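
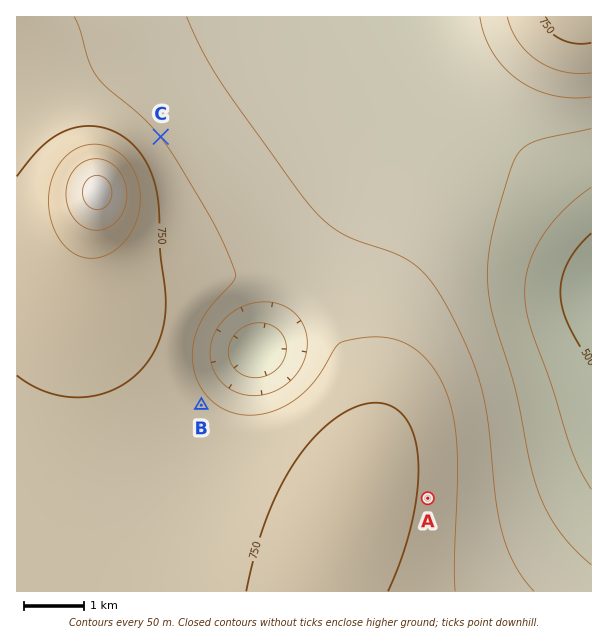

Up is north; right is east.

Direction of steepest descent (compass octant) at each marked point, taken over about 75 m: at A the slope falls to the E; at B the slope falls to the NE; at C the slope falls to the NE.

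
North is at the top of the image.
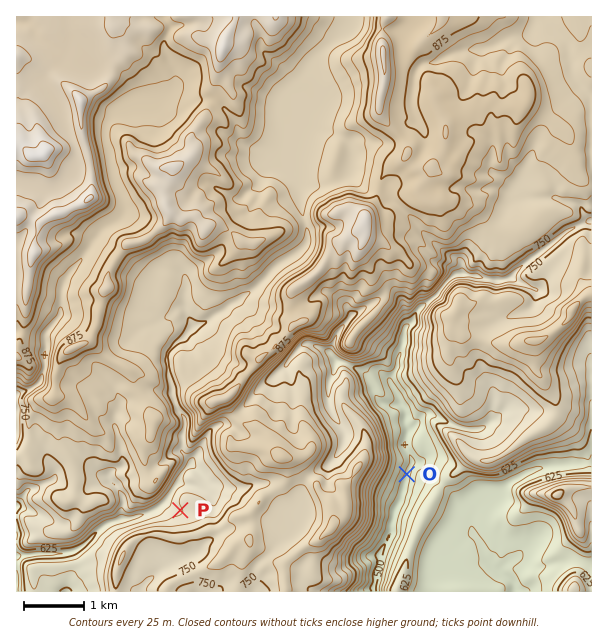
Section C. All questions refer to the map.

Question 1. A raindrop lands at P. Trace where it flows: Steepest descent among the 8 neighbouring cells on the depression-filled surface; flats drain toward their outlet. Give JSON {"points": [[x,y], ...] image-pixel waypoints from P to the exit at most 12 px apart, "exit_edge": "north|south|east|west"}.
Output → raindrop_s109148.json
{"points": [[180, 510], [168, 503], [156, 509], [144, 515], [132, 518], [120, 519], [108, 524], [96, 533], [84, 545], [72, 551], [60, 554], [48, 554], [36, 554], [24, 555], [17, 555]], "exit_edge": "west"}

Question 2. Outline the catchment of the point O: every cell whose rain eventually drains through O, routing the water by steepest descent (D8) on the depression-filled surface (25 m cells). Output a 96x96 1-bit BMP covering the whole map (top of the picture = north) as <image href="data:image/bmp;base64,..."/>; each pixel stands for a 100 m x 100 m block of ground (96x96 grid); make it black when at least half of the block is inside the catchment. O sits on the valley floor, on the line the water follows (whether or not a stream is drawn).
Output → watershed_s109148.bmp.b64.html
<image width="96" height="96" href="data:image/bmp;base64,Qk2+BAAAAAAAAD4AAAAoAAAAYAAAAGAAAAABAAEAAAAAAIAEAAATCwAAEwsAAAIAAAAAAAAA////AAAAAAAAAAAAAAAAAAAAAAAAAAAAAAAAAAAAAAAAAAAAAAAAAAAAAAAAAAAAAAAAAAAAAAAAAAAAAAAAAAAAAAAAAAAAAAAAAAAAAAAAAAAAAAAAAAAAAAAAAAAAAAAAAAAAAAAAAAAAAAAAAAAAAAAAAAAAAAAAAAAAAAAAAAAAAAAAAAAAAAAAAAAAAAAAAAAAAAAAAAAAAAAEAAAAAAAAAAAAAAAGAAAAAAAAAAAAAAAOAAAAAAAAAAAAAAAOAAAAAAAAAAAAAAAeAAAAAAAAAAAAAAA+AAYAAAAAAAAAAAB/AA8AAAAAAAAAAAD/AB+AAAAAAAAAAAH/h//AAAAAAAAAAAP////gAAAAAAAAAAf/////gAAAAAAAAB//////wAAAAAAAAB//////8AAAAAAAAD//////+AAAAAAAAH///////AAAAAAAAf///////wAAAAAAB////////4AAAAAAD////////8AAAAAAD////////8AAAAAAH////////8AAAAAAH////////8AAAAAAD////////4AAAAAAB////////wAAAAAAA////////wAAAAAAAf///////gAAAAAAAP///////gAAAAAAAP///////gAAAAAAAH///////gAAAAAAAB///////gAAAAAAAA///////gAAAAAAAAf//////wAAAAAAAAf//////8AAAAAAAAP//////+AAAAAAAAH///////AAAAAAAAH///////gAAAAAAAP///////gAAAAAAAP///////wAAAAAAAP///////4AAAAAAAP///////4AAAAAAAD///////wAAAAAAAB///////wAAAAAAAA///////wAAAAAAAAf//////wAAAAAAAAP//////4AAAAAAAAP//////4AAAAAAAAH//////wAAAAAAAAB//////wAAAAAAAAA//////4AAAAAAAAAf///D/wAAAAAAAAAP//+A/wAAAAAAAAAP//8AfgAAAAAAAAAP//4AGAAAAAAAAAAH//gAAAAAAAAAAAAD/AAAAAAAAAAAAAAD+AAAAAAAAAAAAAAD+AAAAAAAAAAAAAAB/AAAAAAAAAAAAAAB/gAAAAAAAAAAAAAA/gAAAAAAAAAAAAAAcAAAAAAAAAAAAAAAAAAAAAAAAAAAAAAAAAAAAAAAAAAAAAAAAAAAAAAAAAAAAAAAAAAAAAAAAAAAAAAAAAAAAAAAAAAAAAAAAAAAAAAAAAAAAAAAAAAAAAAAAAAAAAAAAAAAAAAAAAAAAAAAAAAAAAAAAAAAAAAAAAAAAAAAAAAAAAAAAAAAAAAAAAAAAAAAAAAAAAAAAAAAAAAAAAAAAAAAAAAAAAAAAAAAAAAAAAAAAAAAAAAAAAAAAAAAAAAAAAAAAAAAAAAAAAAAAAAAAAAAAAAAAAAAAAAAAAAAAAAAAAAAAAAAAAAAAAAAAAAAAAAAAAAAAAAAAAAAAAAAAAAAAAAAAAAAAAAAAAAAAAAAAAAAAAAAAAAAAAAAAAAAAAAAAA="/>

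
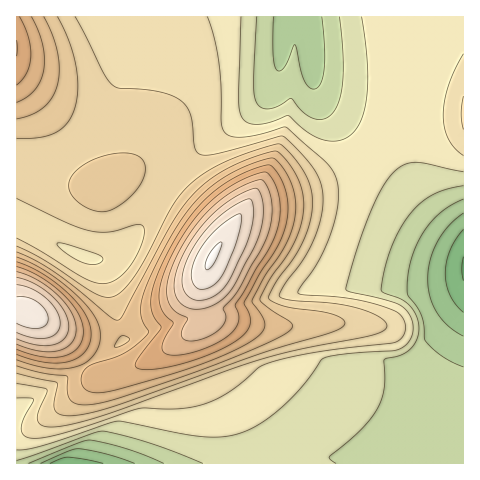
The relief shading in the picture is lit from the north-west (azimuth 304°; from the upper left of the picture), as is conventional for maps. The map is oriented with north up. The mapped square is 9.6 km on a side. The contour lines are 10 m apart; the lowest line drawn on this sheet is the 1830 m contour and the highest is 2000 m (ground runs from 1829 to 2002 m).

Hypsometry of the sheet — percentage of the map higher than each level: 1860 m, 94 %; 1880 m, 71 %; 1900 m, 42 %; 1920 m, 21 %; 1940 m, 12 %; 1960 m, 7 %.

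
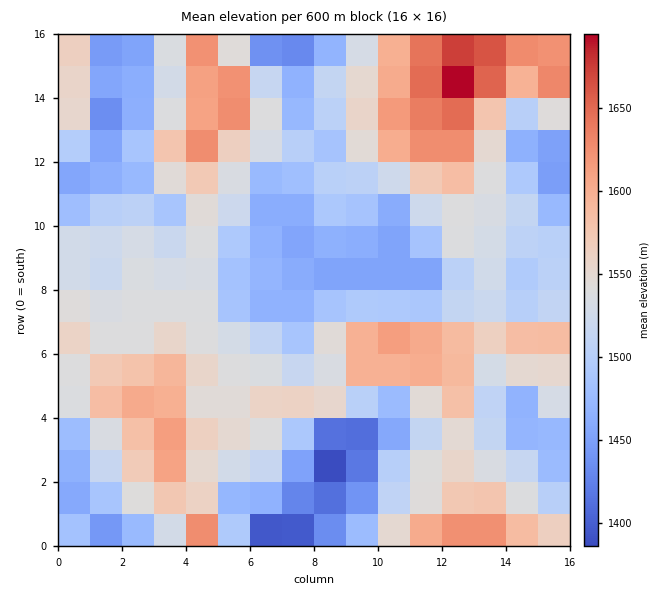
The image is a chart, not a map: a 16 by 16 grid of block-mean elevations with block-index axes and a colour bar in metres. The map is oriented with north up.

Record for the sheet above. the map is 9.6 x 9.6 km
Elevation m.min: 1370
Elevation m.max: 1710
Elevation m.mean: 1525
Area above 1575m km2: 19.1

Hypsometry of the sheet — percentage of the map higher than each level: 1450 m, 94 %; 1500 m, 66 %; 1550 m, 28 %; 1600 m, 15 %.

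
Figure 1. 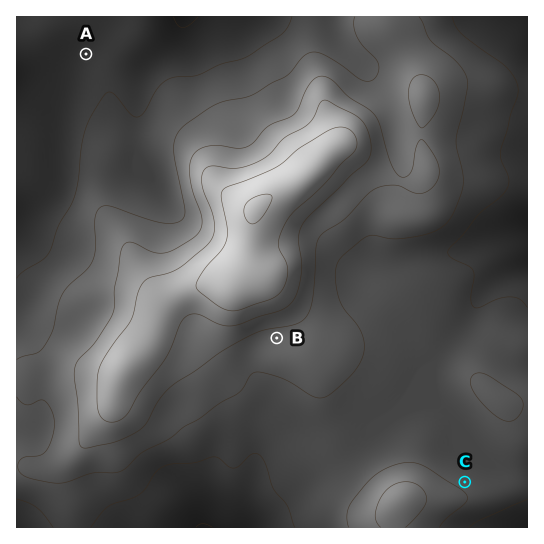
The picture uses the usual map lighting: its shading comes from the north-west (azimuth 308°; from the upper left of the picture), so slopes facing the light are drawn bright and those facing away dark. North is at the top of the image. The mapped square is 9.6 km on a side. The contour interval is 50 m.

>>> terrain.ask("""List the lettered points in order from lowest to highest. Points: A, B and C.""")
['A', 'C', 'B']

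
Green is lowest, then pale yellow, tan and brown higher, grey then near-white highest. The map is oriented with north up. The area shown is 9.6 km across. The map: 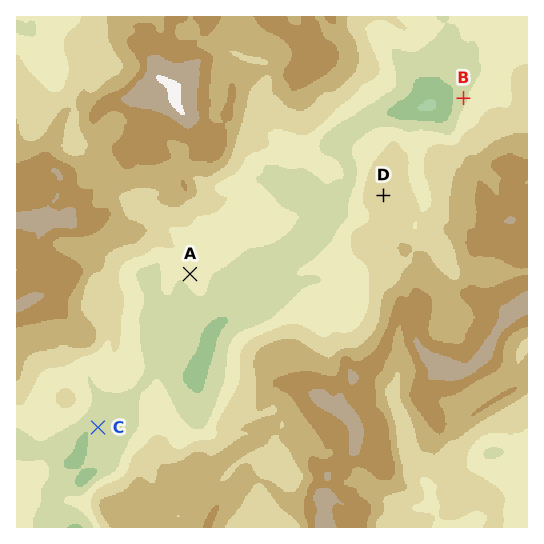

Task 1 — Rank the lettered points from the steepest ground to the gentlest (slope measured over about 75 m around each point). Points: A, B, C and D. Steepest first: B A C D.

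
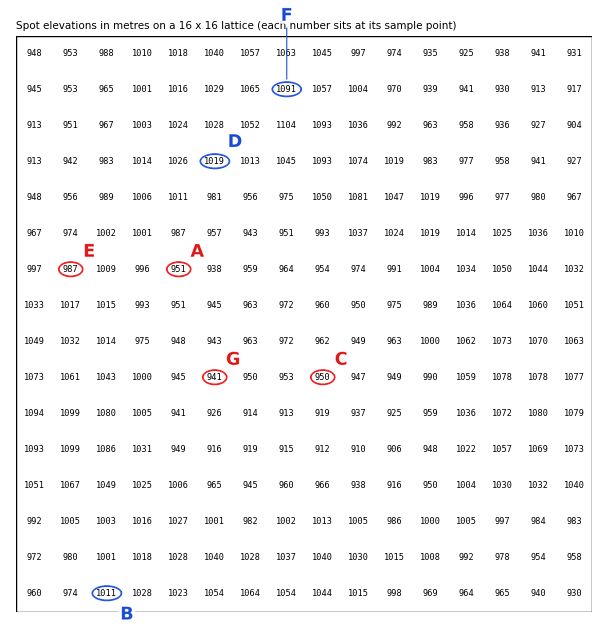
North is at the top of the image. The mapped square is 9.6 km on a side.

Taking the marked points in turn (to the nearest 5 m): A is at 950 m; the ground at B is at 1010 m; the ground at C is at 950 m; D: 1020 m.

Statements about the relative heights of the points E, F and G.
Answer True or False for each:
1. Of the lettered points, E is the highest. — False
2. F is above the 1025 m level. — True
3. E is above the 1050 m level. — False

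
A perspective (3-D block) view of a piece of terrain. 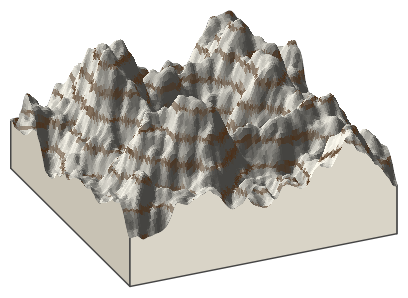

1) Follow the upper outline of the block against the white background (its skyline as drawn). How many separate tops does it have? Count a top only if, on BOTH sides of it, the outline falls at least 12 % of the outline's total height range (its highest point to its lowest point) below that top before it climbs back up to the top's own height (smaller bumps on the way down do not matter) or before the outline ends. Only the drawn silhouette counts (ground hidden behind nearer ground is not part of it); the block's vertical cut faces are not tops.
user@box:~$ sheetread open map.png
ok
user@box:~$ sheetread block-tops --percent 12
2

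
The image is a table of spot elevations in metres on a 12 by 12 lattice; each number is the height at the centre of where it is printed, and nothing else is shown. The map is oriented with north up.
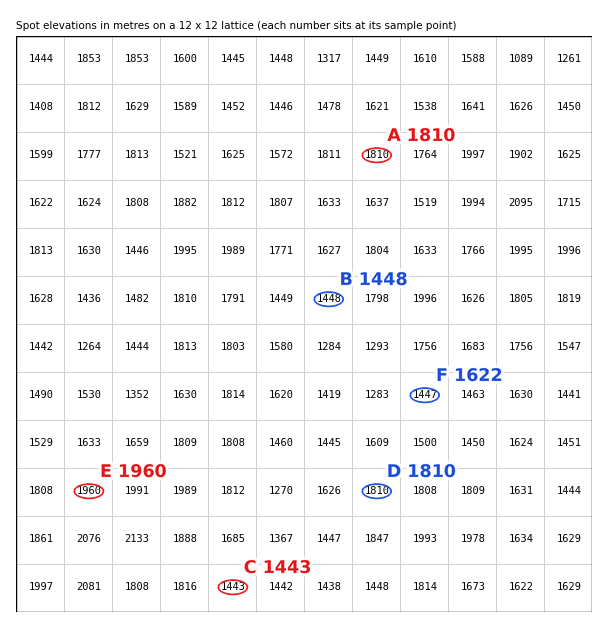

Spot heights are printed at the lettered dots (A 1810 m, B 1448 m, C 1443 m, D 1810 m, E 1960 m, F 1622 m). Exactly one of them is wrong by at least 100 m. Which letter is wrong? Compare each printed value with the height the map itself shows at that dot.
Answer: F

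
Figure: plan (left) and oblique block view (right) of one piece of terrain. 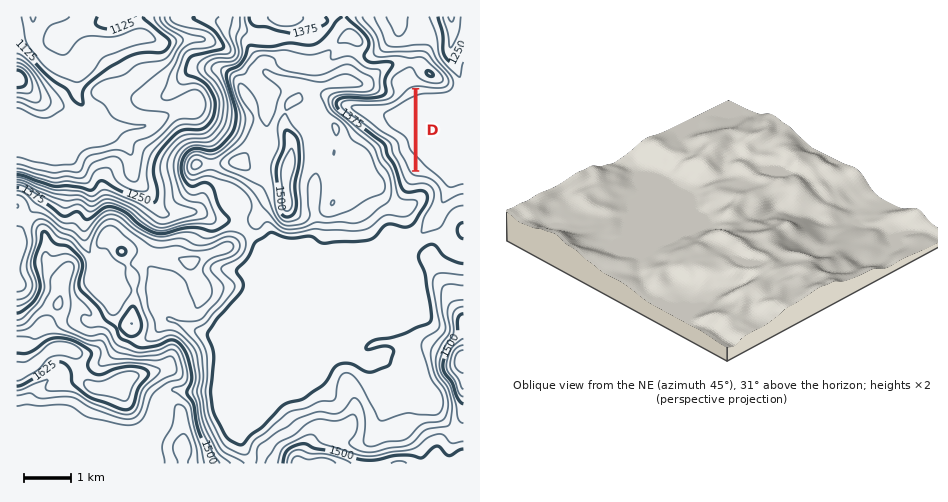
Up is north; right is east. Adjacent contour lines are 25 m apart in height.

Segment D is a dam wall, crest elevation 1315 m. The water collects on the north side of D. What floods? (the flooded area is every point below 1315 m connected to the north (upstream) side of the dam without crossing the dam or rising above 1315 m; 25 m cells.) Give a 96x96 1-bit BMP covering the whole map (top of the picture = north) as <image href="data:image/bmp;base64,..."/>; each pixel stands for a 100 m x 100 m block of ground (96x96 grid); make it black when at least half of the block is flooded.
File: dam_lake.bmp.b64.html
<image width="96" height="96" href="data:image/bmp;base64,Qk2+BAAAAAAAAD4AAAAoAAAAYAAAAGAAAAABAAEAAAAAAIAEAAATCwAAEwsAAAIAAAAAAAAA////AAAAAAAAAAAAAAAAAAAAAAAAAAAAAAAAAAAAAAAAAAAAAAAAAAAAAAAAAAAAAAAAAAAAAAAAAAAAAAAAAAAAAAAAAAAAAAAAAAAAAAAAAAAAAAAAAAAAAAAAAAAAAAAAAAAAAAAAAAAAAAAAAAAAAAAAAAAAAAAAAAAAAAAAAAAAAAAAAAAAAAAAAAAAAAAAAAAAAAAAAAAAAAAAAAAAAAAAAAAAAAAAAAAAAAAAAAAAAAAAAAAAAAAAAAAAAAAAAAAAAAAAAAAAAAAAAAAAAAAAAAAAAAAAAAAAAAAAAAAAAAAAAAAAAAAAAAAAAAAAAAAAAAAAAAAAAAAAAAAAAAAAAAAAAAAAAAAAAAAAAAAAAAAAAAAAAAAAAAAAAAAAAAAAAAAAAAAAAAAAAAAAAAAAAAAAAAAAAAAAAAAAAAAAAAAAAAAAAAAAAAAAAAAAAAAAAAAAAAAAAAAAAAAAAAAAAAAAAAAAAAAAAAAAAAAAAAAAAAAAAAAAAAAAAAAAAAAAAAAAAAAAAAAAAAAAAAAAAAAAAAAAAAAAAAAAAAAAAAAAAAAAAAAAAAAAAAAAAAAAAAAAAAAAAAAAAAAAAAAAAAAAAAAAAAAAAAAAAAAAAAAAAAAAAAAAAAAAAAAAAAAAAAAAAAAAAAAAAAAAAAAAAAAAAAAAAAAAAAAAAAAAAAAAAAAAAAAAAAAAAAAAAAAAAAAAAAAAAAAAAAAAAAAAAAAAAAAAAAAAAAAAAAAAAAAAAAAAAAAAAAAAAAAAAAAAAAAAAAAAAAAAAAAAAAAAAAAAAAAAAAAAAAAAAAAAAAAAAAAAAAAAAAAAAAAAAAAAAAAAAAAAAAAAAAAAAAAAAAAAAAAAAAAAAAAAAAAAAAAAAAAAAAAAAAAAAAAAAAAAAAAAAAAAAAAAAAAAAAAAAAAAAAAAAAAAAAAAAAAAAAAAAAAAAAAAAAAAAAAAAAAAAAAAAAAAAAAAAAAAAAAAAAAAAAAAAAAAAAAAAAAAAAAAAAAAAAAAAAAAAAAAAAAAAAAAAAAAAAAAAAAAAAAAAAAAAAAAAAAACAAAAAAAAAAAAAAAGAAAAAAAAAAAAAAAGAAAAAAAAAAAAAAAGAAAAAAAAAAAAAAAOAAAAAAAAAAAAAAAeAAAAAAAAAAAAAAB+AAAAAAAAAAAAAAD+AAAAAAAAAAAAAAH+AAAAAAAAAAAAAAP+AAAAAAAAAAAAAA/+AAAAAAAAAAAAAAH+AAAAAAAAAAAAAAAeAAAAAAAAAAAAAAAGAAAAAAAAAAAAAAACAAAAAAAAAAAAAAAAAAAAAAAAAAAAAAAAAAAAAAAAAAAAAAAAAAAAAAAAAAAAAAAAAAAAAAAAAAAAAAAAAAAAAAAAAAAAAAAAAAAAAAAAAAAAAAAAAAAAAAAAAAAAAAAAAAAAAAAAAAAAAAAAAAAAAAAAAAAAAAAAAAAAAAAAAAAAAAAAAAAAAAAAAAAAAAAAAAAAAAAAAAAAAAAAAAAAAAAAAAAAAAAAAAAAAAAAAAAAAAAAAAAAAAAAAAAAAAAAAA="/>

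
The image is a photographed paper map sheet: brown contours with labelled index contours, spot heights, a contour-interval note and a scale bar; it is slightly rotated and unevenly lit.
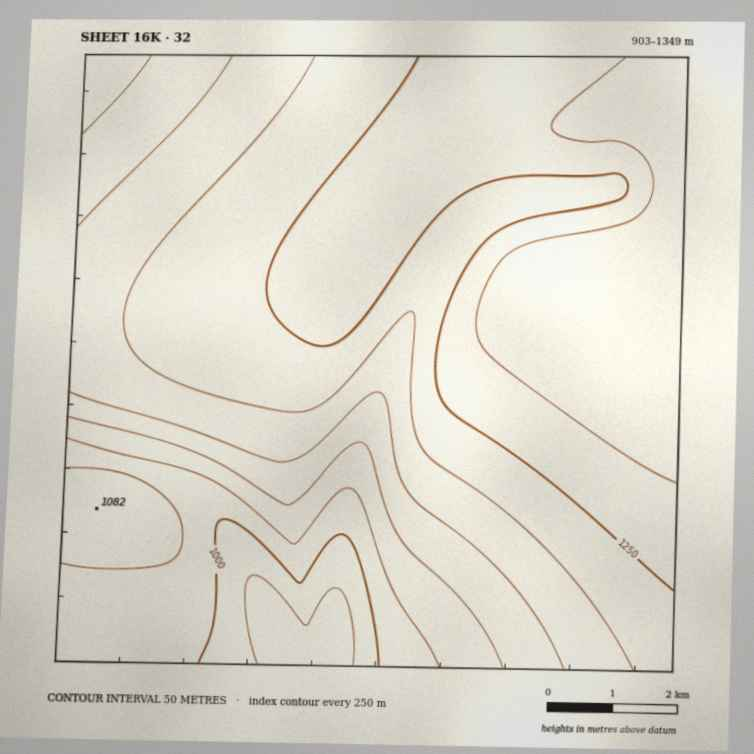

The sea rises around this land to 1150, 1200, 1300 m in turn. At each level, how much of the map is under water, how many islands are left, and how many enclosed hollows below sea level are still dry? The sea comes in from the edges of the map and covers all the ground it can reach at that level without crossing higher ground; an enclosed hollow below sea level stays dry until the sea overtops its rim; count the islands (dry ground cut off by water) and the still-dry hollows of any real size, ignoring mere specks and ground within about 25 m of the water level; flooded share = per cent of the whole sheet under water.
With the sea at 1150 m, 30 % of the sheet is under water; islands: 0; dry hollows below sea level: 0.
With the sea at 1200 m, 45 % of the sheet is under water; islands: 0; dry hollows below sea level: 0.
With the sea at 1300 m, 87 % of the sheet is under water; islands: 0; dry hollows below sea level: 0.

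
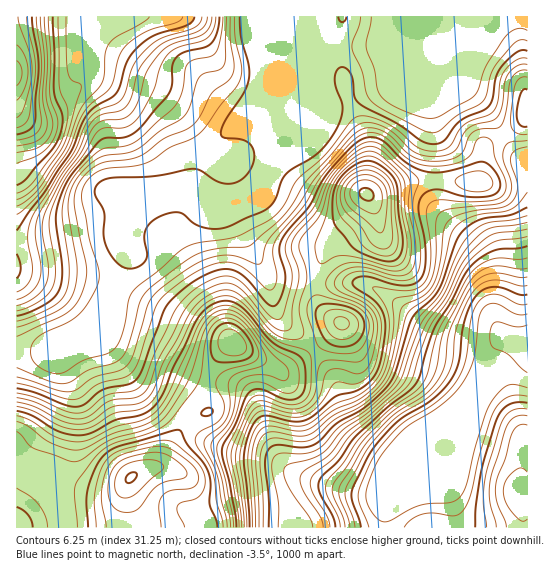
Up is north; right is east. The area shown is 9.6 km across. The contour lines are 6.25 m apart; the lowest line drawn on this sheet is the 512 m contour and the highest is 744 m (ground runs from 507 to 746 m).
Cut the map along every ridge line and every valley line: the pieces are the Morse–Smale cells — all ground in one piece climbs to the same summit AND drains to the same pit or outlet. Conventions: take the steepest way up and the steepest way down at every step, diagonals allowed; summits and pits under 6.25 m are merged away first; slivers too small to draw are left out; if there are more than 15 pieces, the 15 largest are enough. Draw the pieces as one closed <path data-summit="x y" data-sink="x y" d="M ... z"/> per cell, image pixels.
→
<path data-summit="17 73" data-sink="527 17" d="M509 16l-406 0-7 7-7 14-4 12-1 26-3 7-8 9-15 8-15 4-18-2-9-6 0 256 30 1 7-3 18-16 12-6 14-14 15-18 12-26 5-19 2-23 4-8 12-12 22-14 16-5 13 3 16 12 19-3 17-8 17-18 36-88 6-12 13-13-1 26 4 15 5 3 45-16 19-2 77-32 13-10 9-15z"/><path data-summit="366 194" data-sink="527 17" d="M478 51l-84 36-19 2-45 16-5-3-4-15 2-25-14 12-42 100-17 18-11 5-7 12 23 46 15 22 45 4 5-18 5-10 39-36 5-12 0-10 29-11 38-5 0-26-5-47 10-17z"/><path data-summit="130 478" data-sink="527 346" d="M211 381l-4 1-2 9 3 20-13 5-15 14-19 35-16 4-11 6-13 13-7 3-25-2-26-8-13-6-5 1-9 9 16 17 5 13 2 12 325 0 1-21 24-58-18 18-13 27-29-2-44-14-16-8-10-11-26-60-12-11z"/><path data-summit="233 343" data-sink="527 17" d="M187 188l-10 1-8 4-22 14-12 12-6 12-1 26-16 37 1 23-5 21 22 14 20 5 56 24 14-27 13-11 45 26 4 2 9-4 22-18-34-32-7-18-4-21-36-67 5-12-23 4-16-12z"/><path data-summit="130 478" data-sink="527 17" d="M111 296l-28 31-14 8-5 10-5 13 5 25-3 18-10 21-22 27-2 6 0 16 8 13 10-8 5-1 13 6 26 8 29 0 16-14 11-6 16-4 19-35 15-14 13-5-3-14 2-15-2-2-24-8-31-15-20-5-22-14 5-21z"/><path data-summit="342 323" data-sink="527 346" d="M317 281l-1 16 4 9 6 7 15 10-16 18-12 9 20 27 14 38 8 14 12 12 24 18 10-4 25-26 41-32 18-26 10-24 6-7 7-2-5-2-28 1-28-4-25-12-28-21-25-15-11-2z"/><path data-summit="521 495" data-sink="527 346" d="M511 339l-8 0-4 3-10 16-4 13-18 26-16 14-16 10-23 24-27 61 0 22 143-1 0-182z"/><path data-summit="366 194" data-sink="527 346" d="M435 180l-37 4-29 11 0 10-5 12-39 36-5 10-4 18 2 2 40 0 11 2 25 15 28 21 25 12 28 4 28-1-10-19 0-27-5-28-9-15-39-37-4-12z"/><path data-summit="233 343" data-sink="527 346" d="M233 343l-13 11-5 8-7 19 33 6 12 11 18 44 10 20 12 10 32 12 37 9 16 0 10-23 13-15-7 4-5-2-22-16-12-12-8-14-12-36-18-25-4-3-22 16-9 4-27-14z"/><path data-summit="477 182" data-sink="527 346" d="M503 136l-18 10-4 27-3 8-41-1-1 18 7 16 36 33 9 15 5 28 0 27 6 13 10 9 18 5 1-174-3-8-9-8z"/><path data-summit="17 73" data-sink="527 346" d="M102 16l-85 0-1 78 9 7 18 2 15-4 15-8 10-12 2-30 11-26z"/><path data-summit="477 182" data-sink="527 17" d="M477 53l-36 36-10 17 4 29 2 45 41 1 3-8 4-27 18-11-14-24-24-24z"/><path data-summit="526 113" data-sink="527 17" d="M527 16l-17 0-17 14-18 28-10 25 0 4 24 24 14 24 12-7 9-9 4-8z"/><path data-summit="17 527" data-sink="527 17" d="M67 337l-10 10-11 5-30 1 1 164 11-22 8-9-9-15 1-20 23-29 10-21 3-18-5-25z"/><path data-summit="342 323" data-sink="527 17" d="M267 275l5 24 7 18 35 32 11-8 16-18-15-10-6-7-4-9-1-16-41-2z"/>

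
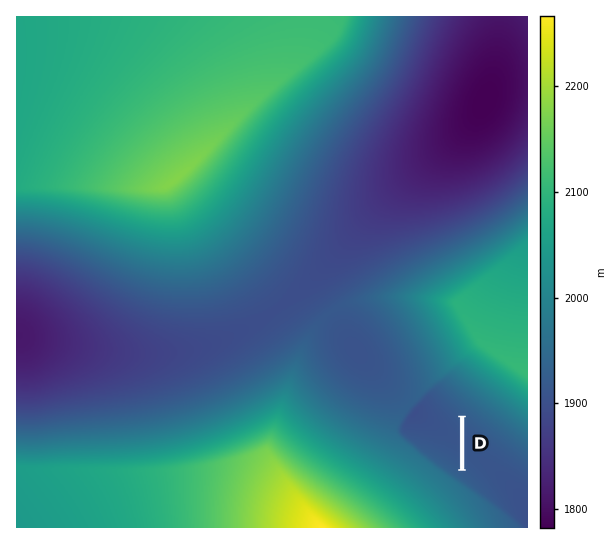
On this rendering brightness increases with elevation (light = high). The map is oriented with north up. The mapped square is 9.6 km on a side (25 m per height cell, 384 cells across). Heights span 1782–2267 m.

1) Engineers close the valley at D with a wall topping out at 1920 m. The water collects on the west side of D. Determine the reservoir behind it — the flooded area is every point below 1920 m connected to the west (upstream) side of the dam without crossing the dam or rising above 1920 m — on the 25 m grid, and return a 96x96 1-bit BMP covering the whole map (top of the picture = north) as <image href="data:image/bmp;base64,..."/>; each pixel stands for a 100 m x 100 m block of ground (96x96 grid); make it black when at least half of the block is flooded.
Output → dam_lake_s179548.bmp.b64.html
<image width="96" height="96" href="data:image/bmp;base64,Qk2+BAAAAAAAAD4AAAAoAAAAYAAAAGAAAAABAAEAAAAAAIAEAAATCwAAEwsAAAIAAAAAAAAA////AAAAAAAAAAAAAAAAAAAAAAAAAAAAAAAAAAAAAAAAAAAAAAAAAAAAAAAAAAAAAAAAAAAAAAAAAAAAAAAAAAAAAAAAAAAAAAAAAAAAAAAAAAAAAAAAAAAAAAAAAAAAAAAAAAAAAAAAAAAAAAAAAAAAAAAAAAAAAAAAAAAAAAAAAAAAAAAAAAAAAAAAAAAAAAAAAAAAAAAAAAAAAAAAAAAAIAAAAAAAAAAAAAAA4AAAAAAAAAAAAAAD4AAAAAAAAAAAAAAP4AAAAAAAAAAAAAA/4AAAAAAAAAAAAAB/4AAAAAAAAAAAAAD/4AAAAAAAAAAAAAD/4AAAAAAAAAAAAAB/4AAAAAAAAAAAAAB/4AAAAAAAAAAAAAA/wAAAAAAAAAAAAAAfgAAAAAAAAAAAAAAPAAAAAAAAAAAAAAACAAAAAAAAAAAAAAAAAAAAAAAAAAAAAAAAAAAAAAAAAAAAAAAAAAAAAAAAAAAAAAAAAAAAAAAAAAAAAAAAAAAAAAAAAAAAAAAAAAAAAAAAAAAAAAAAAAAAAAAAAAAAAAAAAAAAAAAAAAAAAAAAAAAAAAAAAAAAAAAAAAAAAAAAAAAAAAAAAAAAAAAAAAAAAAAAAAAAAAAAAAAAAAAAAAAAAAAAAAAAAAAAAAAAAAAAAAAAAAAAAAAAAAAAAAAAAAAAAAAAAAAAAAAAAAAAAAAAAAAAAAAAAAAAAAAAAAAAAAAAAAAAAAAAAAAAAAAAAAAAAAAAAAAAAAAAAAAAAAAAAAAAAAAAAAAAAAAAAAAAAAAAAAAAAAAAAAAAAAAAAAAAAAAAAAAAAAAAAAAAAAAAAAAAAAAAAAAAAAAAAAAAAAAAAAAAAAAAAAAAAAAAAAAAAAAAAAAAAAAAAAAAAAAAAAAAAAAAAAAAAAAAAAAAAAAAAAAAAAAAAAAAAAAAAAAAAAAAAAAAAAAAAAAAAAAAAAAAAAAAAAAAAAAAAAAAAAAAAAAAAAAAAAAAAAAAAAAAAAAAAAAAAAAAAAAAAAAAAAAAAAAAAAAAAAAAAAAAAAAAAAAAAAAAAAAAAAAAAAAAAAAAAAAAAAAAAAAAAAAAAAAAAAAAAAAAAAAAAAAAAAAAAAAAAAAAAAAAAAAAAAAAAAAAAAAAAAAAAAAAAAAAAAAAAAAAAAAAAAAAAAAAAAAAAAAAAAAAAAAAAAAAAAAAAAAAAAAAAAAAAAAAAAAAAAAAAAAAAAAAAAAAAAAAAAAAAAAAAAAAAAAAAAAAAAAAAAAAAAAAAAAAAAAAAAAAAAAAAAAAAAAAAAAAAAAAAAAAAAAAAAAAAAAAAAAAAAAAAAAAAAAAAAAAAAAAAAAAAAAAAAAAAAAAAAAAAAAAAAAAAAAAAAAAAAAAAAAAAAAAAAAAAAAAAAAAAAAAAAAAAAAAAAAAAAAAAAAAAAAAAAAAAAAAAAAAAAAAAAAAAAAAAAAAAAAAAAAAAAAAAAAAAAAAAAAAAAAAAAAAAAAAAAAAAAAAAAAAAAAAAAAAAAAAAAAAAAAAAAAAAAAAAAAAAAAAAAAAAAAAAAA="/>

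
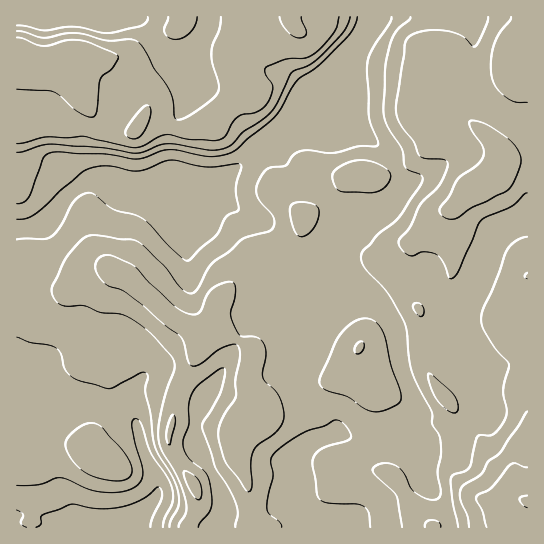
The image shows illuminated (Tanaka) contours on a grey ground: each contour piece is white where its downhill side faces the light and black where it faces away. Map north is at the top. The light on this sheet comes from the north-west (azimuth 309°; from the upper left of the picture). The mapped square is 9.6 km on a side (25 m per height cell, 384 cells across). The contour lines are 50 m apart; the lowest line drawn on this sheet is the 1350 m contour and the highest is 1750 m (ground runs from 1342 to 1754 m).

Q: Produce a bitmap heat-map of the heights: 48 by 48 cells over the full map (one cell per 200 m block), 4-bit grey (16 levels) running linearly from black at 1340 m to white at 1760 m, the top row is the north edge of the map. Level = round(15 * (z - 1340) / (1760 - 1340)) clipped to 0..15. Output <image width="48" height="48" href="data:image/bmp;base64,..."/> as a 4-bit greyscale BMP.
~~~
<image width="48" height="48" href="data:image/bmp;base64,Qk32BAAAAAAAAHYAAAAoAAAAMAAAADAAAAABAAQAAAAAAIAEAAATCwAAEwsAABAAAAAAAAAAAAAAABEREQAiIiIAMzMzAERERABVVVUAZmZmAHd3dwCIiIgAmZmZAKqqqgC7u7sAzMzMAN3d3QDu7u4A////AAAAAAAAAAFGZlVmZmVVVVVWZ4mZmbzd7gAAAAAAAAE1ZlVWZlVVVVVmZ4mZms3d7hEREREREAAld2VndlVVZmZmd4iIm83e7yIhESIiIRAlh1VndlVVZmZneId3m83e7jMiIjREQhE2h1Z4dlVVZ3d3iId3mrzN7jMzNERVQxJXdmeIdlVVZ3d3iHd3mavN3UQzRERFQiR3ZWeYdlVVZ3d3d3d3iJq83DREREREMiV2VWiYd2VVZmZmZmZniJqrzDNEREREMjZ2VniZiHZlVWZmZmZniJmavDM0RERDIjaHZniZmIdmZmZmZmZ4iZmZqzMzRERDMkZ3ZmiZmYd2ZmZ3d3d4mZmZqzMzNERDM0V3ZWeImYd2ZneIiHd5qZmZqzMzRERENEV3ZVZ4iId3d3iIiHeKqZmZqzMzREREREVnZlZ4iHd3eIiYiHeZmZmZqjM0RERERERXdmZ5h3d3eJmZh3iZmZmZmjM0RERVREVXh3Z5l3d3eJmZh3iZmZmZmTRERFVVVFVniId4l3d3d4mZh3iZmZmZmURERVVVVVZ3iIiIh3d3d4mZh3mZmZmaqURFVVVVVWd4iIiHd3d3d3iYd3mZmZmqqkVVVVVVZniIiIh3d3d3d3eHd4mZmZmqqlVVZmZmZ4iHeIh3d3d3d3d3d5mZmZmqqlVWZmZ3eIh3Z4h3d3d3d3d3eJmZmZmaqlVWZmd4iId2VniHd3d3d3d3eImZmZmau1VWZneIiHdlVnd3d3d3d3d3iImZmZmau1VVZniIh3ZURWd3d3d3d3d4iJmZmZmZq1VVVneHd2VERFZnd3d3d3eIiZmZqpmZqkREVmd2ZlREREVmZ3d3d3d4iZmaqpmZmkRERWZlVURERERVZmeHd3d3iZqqqqmZmUM0RVVVVERERERFVWeId3d3eJqqu6mZmVRERFREREREREREVWeId3d3d4mru7qZmWVEREREREREREREVneHd3d3d3mrvMu6qWZURERERERERERFZ3d3d3iId3iavMzLqnZVREREREREREREVnZmd4iZh3eJq8zMunZVREREREREREREVmZnd4mZh3iJmrzMy3ZlVVVVVVRERVVERVZmZnd3d4mZmqvMy4d2Z3d4iYZmd4dlREVmVWZmZ4mqqqvMy6qZmZmqu6mZmZmGVERVVVVWZ5qqqrvMurqqqqu7u7qaqqqYdURERVVWeJqru7u6qaqqu7u6u7qZqqqZl1RERFVWeaq7u7uqqqqru7u6q7qZmaqqqXVEREVWiau7u6qqq7u7vMu6q7qZmZqqqoZEREVWeaqquqmrvLu7zMu6qqqZmZqqqZdUREVWeaqqqqq7zMzMzMu7qqmZmZq6qZhlREVWeaqqqqq8zN3M3cy7upmZmZq6qZmIZEVWeZqqqqq8zNzMzcy7upmZmZq6qqqqhlRWeJqqqpq8zMurvLqqqZmZmZqqqqu7qGVVeJqqqpm8y5mImZh4iImqmZqqqru7qoZVZ5mZmZmry3Zmd2Zmd4mqqZqqqru7qpdUVniJmZmquw=="/>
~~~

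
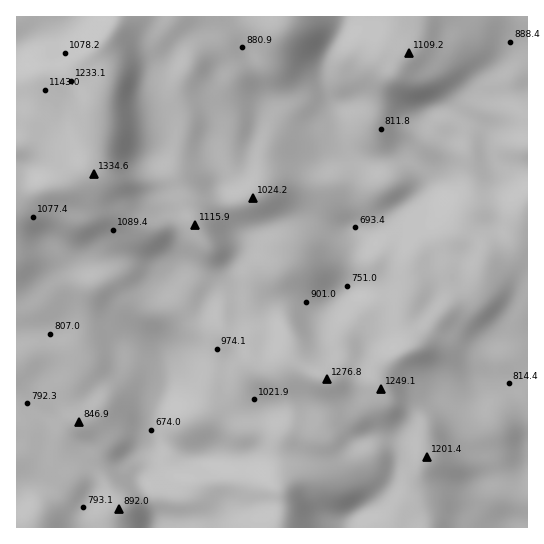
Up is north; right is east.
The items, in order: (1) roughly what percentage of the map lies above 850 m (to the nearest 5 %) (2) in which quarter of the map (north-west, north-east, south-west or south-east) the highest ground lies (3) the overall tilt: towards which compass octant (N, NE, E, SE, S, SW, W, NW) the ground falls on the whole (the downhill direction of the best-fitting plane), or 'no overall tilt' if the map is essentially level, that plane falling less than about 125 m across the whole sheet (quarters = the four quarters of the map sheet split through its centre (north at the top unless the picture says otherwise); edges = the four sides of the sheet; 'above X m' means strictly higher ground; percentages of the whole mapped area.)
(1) Roughly 70 % of the ground is higher than 850 m.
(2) Look to the north-west quarter for the highest ground.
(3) There is no overall tilt: the best-fitting plane is nearly level.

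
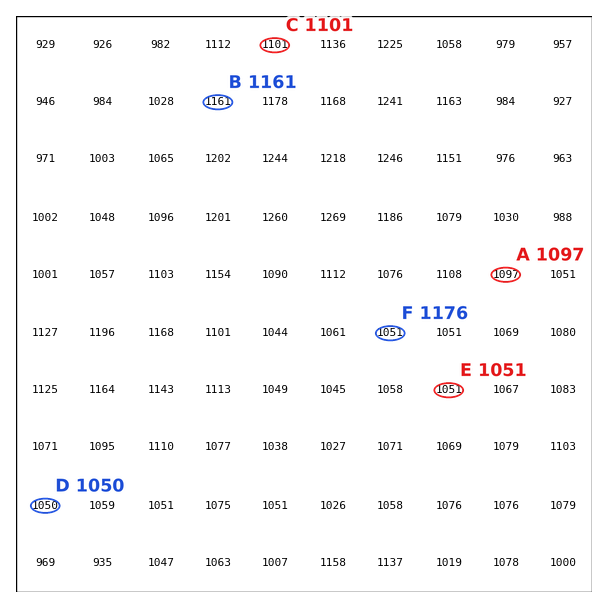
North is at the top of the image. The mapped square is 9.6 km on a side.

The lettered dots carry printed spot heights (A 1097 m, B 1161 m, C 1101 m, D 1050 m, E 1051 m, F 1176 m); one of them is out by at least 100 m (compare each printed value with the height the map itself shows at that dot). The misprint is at F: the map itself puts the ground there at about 1051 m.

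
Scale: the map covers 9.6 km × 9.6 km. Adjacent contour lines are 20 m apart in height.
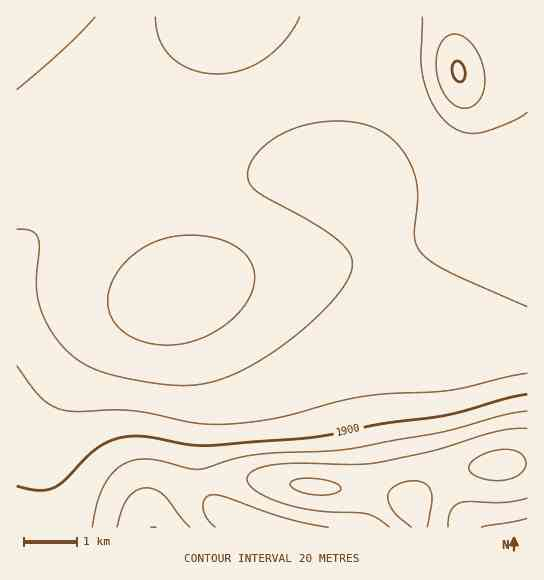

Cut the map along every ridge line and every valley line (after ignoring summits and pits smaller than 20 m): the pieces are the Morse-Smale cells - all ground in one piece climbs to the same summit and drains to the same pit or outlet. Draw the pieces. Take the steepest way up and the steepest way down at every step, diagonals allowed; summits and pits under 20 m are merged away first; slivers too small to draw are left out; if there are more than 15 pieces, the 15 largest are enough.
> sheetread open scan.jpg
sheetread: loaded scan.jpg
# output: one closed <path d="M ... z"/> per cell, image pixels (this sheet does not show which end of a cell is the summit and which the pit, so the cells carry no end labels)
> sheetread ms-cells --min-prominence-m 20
<path d="M527 16l-295 1 8 29 15 36 37 72 17 18 12 4 10 0 14 7 15 18 13 28 10 32 5 33 1 95 3 29 7 39 12 46-18-8-23-6-47-1-68-9-40 0-12 2 8 20 14 14 25 9 4 4 164 0 1-6-7-19 22-22 12-6 17-6 65-7z"/><path d="M198 160l-32 0-15 3-46 18-28 18-23 17-30 29-8 10 1 273 31-1-5-49 1-47 5-16 14-26 21-35 31-31 28-18 35-16 2 1 1 17 14 46 8 38-3 78 3 12 12-2 40 0 68 9 47 1 23 6 18 8-12-46-7-39-3-29 0-78-5-44-11-38-13-28-15-18-14-7-70-3z"/><path d="M231 16l-215 1 1 238 26-30 34-26 41-24 33-12 15-3 32 0 63 13 52 1-14-11-16-25-36-75z"/><path d="M179 289l-36 16-34 23-25 26-21 35-14 26-6 24 0 39 6 50 104 0 6-19 12-13 32-15-3-12 3-78-8-38-14-46z"/><path d="M527 463l-57 5-29 9-14 10-15 16 7 24 108 1z"/><path d="M202 481l-15 6-16 9-12 13-4 8-2 10 100 0-3-3-15-4-14-8-10-11z"/>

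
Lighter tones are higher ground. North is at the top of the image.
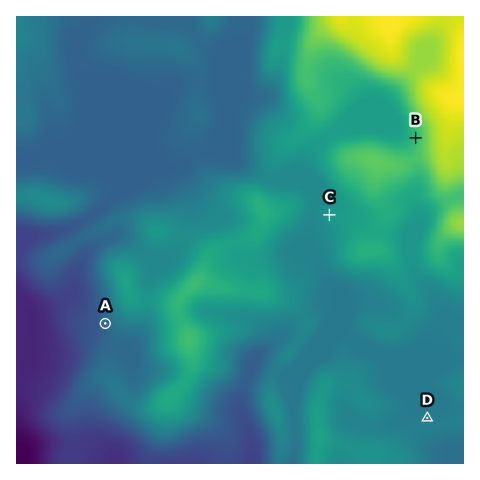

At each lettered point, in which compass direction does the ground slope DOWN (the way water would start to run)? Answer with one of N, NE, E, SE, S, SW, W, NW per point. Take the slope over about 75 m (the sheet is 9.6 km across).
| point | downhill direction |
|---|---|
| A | W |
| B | W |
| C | W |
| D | N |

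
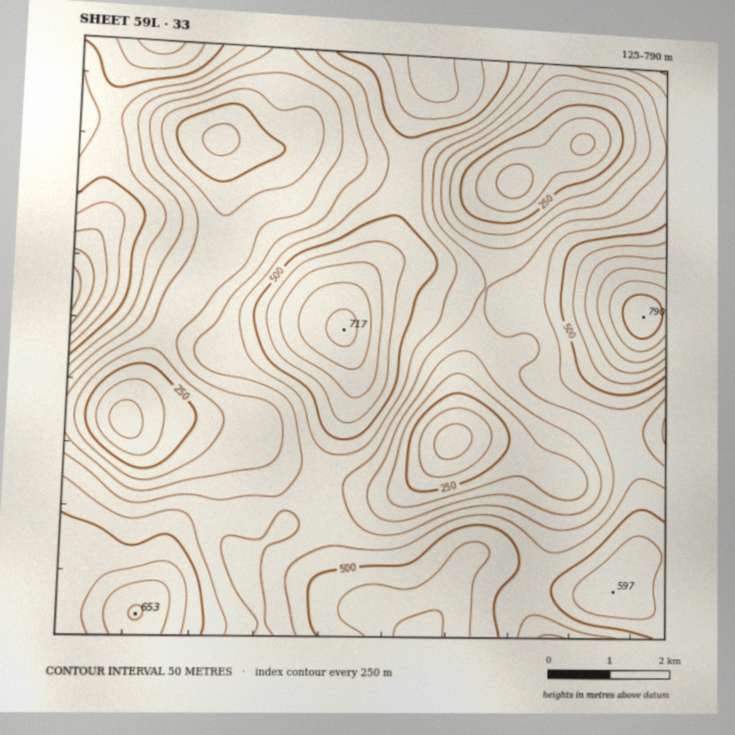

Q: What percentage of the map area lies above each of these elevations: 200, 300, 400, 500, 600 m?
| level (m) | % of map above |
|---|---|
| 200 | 96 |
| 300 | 83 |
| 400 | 59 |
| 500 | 29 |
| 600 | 8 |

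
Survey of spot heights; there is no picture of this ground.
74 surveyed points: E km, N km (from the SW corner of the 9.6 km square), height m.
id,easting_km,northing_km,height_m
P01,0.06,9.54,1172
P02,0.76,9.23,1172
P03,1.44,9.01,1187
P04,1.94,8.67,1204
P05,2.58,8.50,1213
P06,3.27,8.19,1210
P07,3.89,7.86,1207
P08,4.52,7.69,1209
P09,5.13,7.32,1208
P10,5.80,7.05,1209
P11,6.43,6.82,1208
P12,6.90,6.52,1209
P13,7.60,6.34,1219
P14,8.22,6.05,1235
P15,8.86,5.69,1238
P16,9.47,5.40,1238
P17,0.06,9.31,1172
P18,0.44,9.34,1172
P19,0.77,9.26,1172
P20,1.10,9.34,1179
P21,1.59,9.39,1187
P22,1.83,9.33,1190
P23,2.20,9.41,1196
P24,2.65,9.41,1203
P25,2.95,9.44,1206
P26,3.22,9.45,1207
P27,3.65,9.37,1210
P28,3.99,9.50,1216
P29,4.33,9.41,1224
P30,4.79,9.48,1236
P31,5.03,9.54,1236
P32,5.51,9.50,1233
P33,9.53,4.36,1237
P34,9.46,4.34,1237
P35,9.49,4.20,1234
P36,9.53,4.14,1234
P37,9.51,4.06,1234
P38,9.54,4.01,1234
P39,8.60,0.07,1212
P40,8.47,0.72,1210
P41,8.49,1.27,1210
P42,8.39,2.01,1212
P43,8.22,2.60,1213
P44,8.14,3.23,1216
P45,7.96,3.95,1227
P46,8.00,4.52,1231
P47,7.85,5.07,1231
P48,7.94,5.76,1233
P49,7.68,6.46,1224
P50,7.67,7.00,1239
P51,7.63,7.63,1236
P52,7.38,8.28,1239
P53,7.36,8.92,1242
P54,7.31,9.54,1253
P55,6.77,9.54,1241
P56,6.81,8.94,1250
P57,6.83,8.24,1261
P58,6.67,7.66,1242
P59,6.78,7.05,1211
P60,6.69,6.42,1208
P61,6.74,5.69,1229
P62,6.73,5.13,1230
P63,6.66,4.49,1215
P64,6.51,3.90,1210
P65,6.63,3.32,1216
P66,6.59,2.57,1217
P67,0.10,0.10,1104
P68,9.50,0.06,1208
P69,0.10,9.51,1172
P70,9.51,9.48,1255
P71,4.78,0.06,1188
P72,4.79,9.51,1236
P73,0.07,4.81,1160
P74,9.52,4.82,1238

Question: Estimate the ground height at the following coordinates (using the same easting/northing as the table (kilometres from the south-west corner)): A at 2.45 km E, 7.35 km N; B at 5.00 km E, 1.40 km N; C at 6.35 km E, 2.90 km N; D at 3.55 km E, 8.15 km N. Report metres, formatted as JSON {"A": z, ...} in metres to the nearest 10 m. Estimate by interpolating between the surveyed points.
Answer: {"A": 1200, "B": 1210, "C": 1220, "D": 1210}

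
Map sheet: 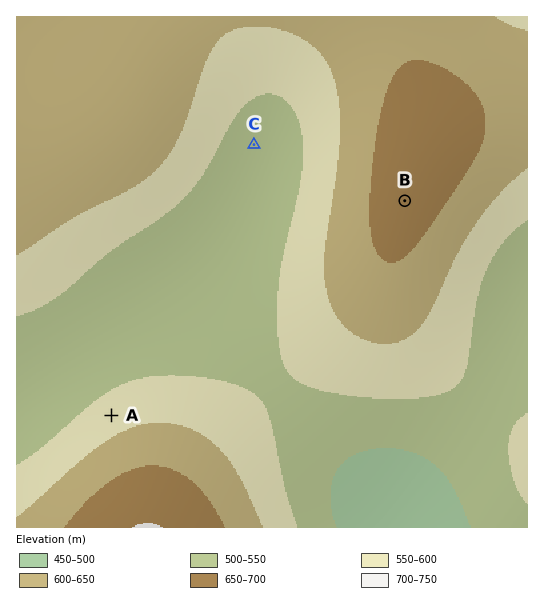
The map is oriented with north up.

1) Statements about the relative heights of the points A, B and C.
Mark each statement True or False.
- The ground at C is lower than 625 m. True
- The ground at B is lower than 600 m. False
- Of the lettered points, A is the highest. False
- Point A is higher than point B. False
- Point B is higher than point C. True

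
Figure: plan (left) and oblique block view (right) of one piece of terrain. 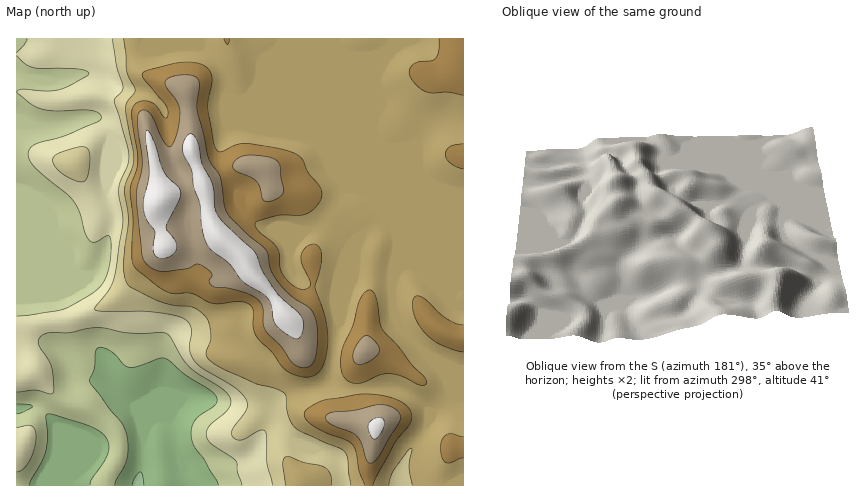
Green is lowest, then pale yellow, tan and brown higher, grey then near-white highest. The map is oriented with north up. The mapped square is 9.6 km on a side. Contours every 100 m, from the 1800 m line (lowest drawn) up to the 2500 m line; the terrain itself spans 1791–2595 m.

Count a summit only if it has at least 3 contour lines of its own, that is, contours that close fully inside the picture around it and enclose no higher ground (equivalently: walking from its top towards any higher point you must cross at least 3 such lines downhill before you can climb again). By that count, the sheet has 1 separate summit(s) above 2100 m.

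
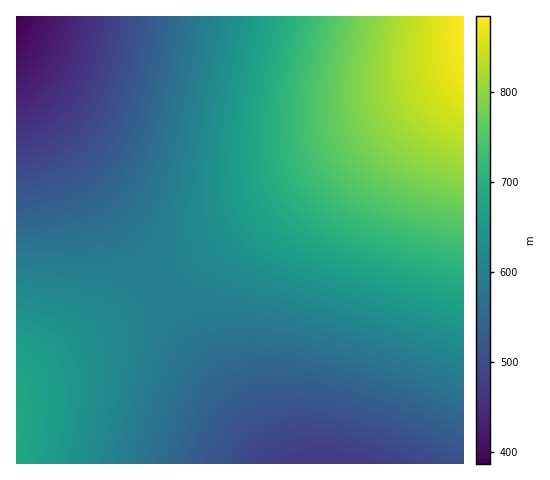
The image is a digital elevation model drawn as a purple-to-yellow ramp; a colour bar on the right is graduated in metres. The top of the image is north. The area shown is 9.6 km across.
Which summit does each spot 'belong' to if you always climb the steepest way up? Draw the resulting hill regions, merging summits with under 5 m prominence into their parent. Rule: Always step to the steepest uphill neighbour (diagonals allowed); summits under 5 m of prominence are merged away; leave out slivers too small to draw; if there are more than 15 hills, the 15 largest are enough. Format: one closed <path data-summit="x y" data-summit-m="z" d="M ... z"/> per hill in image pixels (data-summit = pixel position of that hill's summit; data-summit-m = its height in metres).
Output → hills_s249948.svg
<path data-summit="463 27" data-summit-m="885" d="M463 16l-447 1 0 59 2 5 263 383 183-1z"/><path data-summit="17 425" data-summit-m="687" d="M17 77l-1 386 264 1z"/>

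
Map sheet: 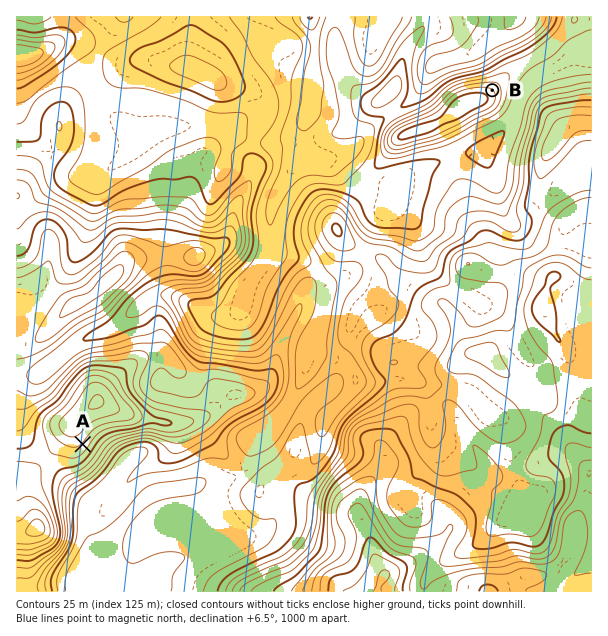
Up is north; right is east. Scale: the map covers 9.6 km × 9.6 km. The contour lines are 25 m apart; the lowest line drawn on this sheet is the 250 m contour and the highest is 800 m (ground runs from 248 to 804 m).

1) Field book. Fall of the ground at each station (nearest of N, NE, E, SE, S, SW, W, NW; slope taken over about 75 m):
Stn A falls SE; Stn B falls NE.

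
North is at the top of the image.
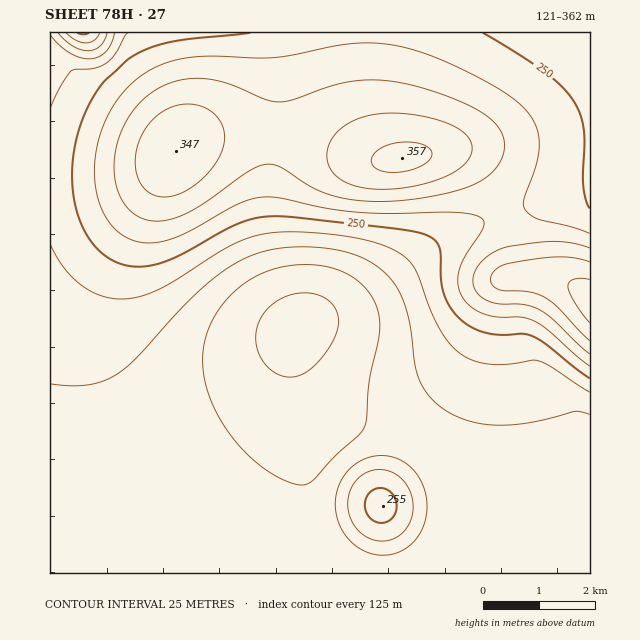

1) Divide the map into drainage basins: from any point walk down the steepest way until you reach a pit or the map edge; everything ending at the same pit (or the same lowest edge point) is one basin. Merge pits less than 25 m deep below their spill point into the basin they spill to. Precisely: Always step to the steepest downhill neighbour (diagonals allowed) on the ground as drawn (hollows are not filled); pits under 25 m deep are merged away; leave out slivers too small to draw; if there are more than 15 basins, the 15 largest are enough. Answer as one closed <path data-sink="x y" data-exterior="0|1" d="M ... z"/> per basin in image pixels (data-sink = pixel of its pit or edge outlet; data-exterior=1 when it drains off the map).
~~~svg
<path data-sink="300 326" data-exterior="0" d="M269 133l-44 0-30 6-17 8-15 16-27 10-28 4-58 2 0 393 540 1 0-276-9-7-21-10-24-4-15 1-4-2-8-45-9-25-15-29-21-19-10-4-15-1-46 8-20 0-18-4-40-14z"/><path data-sink="83 33" data-exterior="1" d="M369 32l-319 0 0 146 58-1 34-6 21-8 15-16 10-5 37-9 56 2 34 7 51 17 27 1-7-6-7-13-8-31z"/><path data-sink="590 33" data-exterior="1" d="M590 32l-221 1 2 77 8 31 7 13 7 5 9 0 43-7 14 3 10 5 16 16 15 29 9 25 8 45 4 2 15-1 24 4 21 10 9 7z"/>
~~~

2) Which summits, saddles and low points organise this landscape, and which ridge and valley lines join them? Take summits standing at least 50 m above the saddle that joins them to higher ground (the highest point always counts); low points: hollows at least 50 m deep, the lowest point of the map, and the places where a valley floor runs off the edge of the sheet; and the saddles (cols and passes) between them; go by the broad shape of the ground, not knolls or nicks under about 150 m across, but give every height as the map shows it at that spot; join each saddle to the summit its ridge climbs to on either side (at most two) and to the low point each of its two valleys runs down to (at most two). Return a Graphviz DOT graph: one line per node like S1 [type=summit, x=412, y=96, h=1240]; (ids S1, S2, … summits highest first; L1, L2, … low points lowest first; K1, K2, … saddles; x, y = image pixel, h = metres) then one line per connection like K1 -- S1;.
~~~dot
graph terrain {
  S1 [type=summit, x=590, y=302, h=362];
  S2 [type=summit, x=402, y=158, h=357];
  S3 [type=summit, x=383, y=506, h=255];
  L1 [type=low, x=83, y=33, h=121];
  L2 [type=low, x=298, y=326, h=142];
  K1 [type=saddle, x=504, y=214, h=278];
  K2 [type=saddle, x=428, y=457, h=189];
  K3 [type=saddle, x=314, y=552, h=180];
  K1 -- S1;
  K1 -- S2;
  K1 -- L1;
  K1 -- L2;
  K2 -- S1;
  K2 -- S3;
  K2 -- L2;
  K3 -- S2;
  K3 -- S3;
  K3 -- L2;
}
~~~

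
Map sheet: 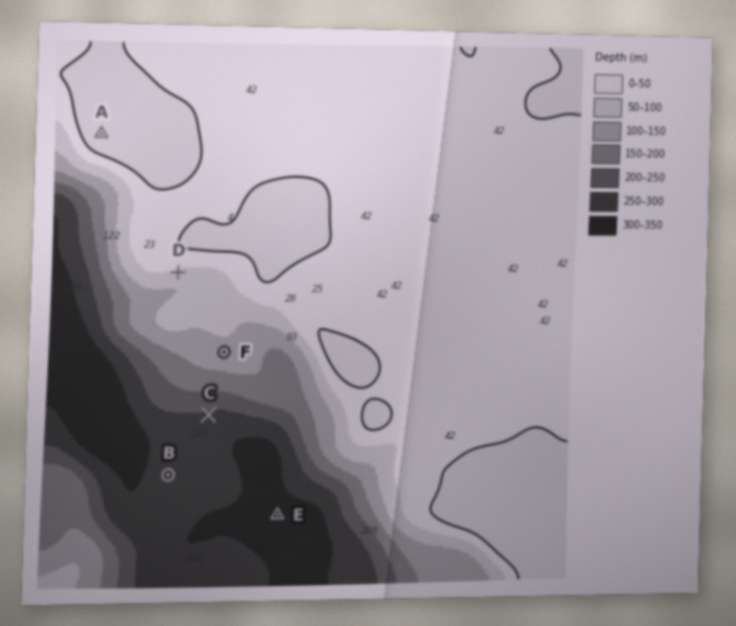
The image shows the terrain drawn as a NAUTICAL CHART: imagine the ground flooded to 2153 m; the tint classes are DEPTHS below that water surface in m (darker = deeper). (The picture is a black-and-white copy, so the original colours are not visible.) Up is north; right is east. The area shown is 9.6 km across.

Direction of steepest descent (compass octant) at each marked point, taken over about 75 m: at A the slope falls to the SW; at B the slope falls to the W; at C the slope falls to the S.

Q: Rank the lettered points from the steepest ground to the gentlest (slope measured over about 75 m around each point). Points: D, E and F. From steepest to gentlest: D F E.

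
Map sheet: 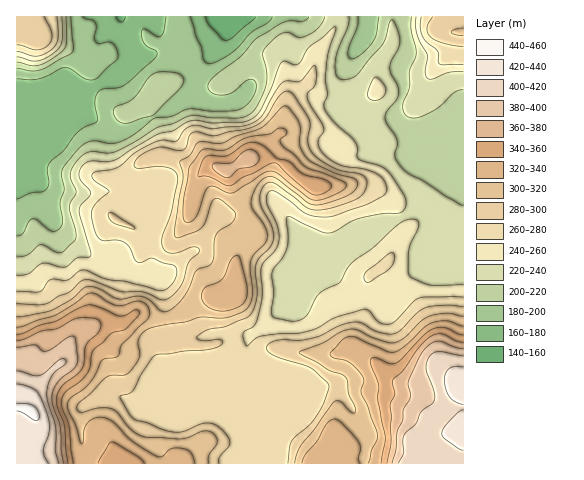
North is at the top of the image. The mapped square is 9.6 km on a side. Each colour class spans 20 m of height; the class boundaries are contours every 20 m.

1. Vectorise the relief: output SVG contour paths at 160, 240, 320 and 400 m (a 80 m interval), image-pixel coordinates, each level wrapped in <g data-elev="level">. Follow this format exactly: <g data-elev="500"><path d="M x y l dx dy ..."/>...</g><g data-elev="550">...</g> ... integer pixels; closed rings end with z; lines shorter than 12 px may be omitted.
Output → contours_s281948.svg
<g data-elev="160"><path d="M126 17l-4 5-4-2-2-3"/><path d="M256 17l-24 21-7 2-3-1-12-13-5-9"/></g><g data-elev="240"><path d="M463 285l-32 0-21-9-2-5 1-21 10-26-3-4-7-1-10 5-26 24-20 14-6 7-7 13-15 8-7 5-10 18-4 5-6 3-7 0-15-3-4-3-1-4 3-19-2-19 2-6 9-10 4-9 1-10-2-17 1-4 4 0 30 15 8 1 7-2 14-9 9-4 23-4 17-1 5-3 2-4-1-10-16-23-8-7-23-7-1-2 0-10-2-6-21-19-10-13 0-5 3-9-2-17 2-18 3-13 6-16-1-4-26 20-10 17-5 1-9-4-4 1-19 46-5 7-6 4-14 4-24 0-16-3-7 1-17 10-18 4-40 25-9 2-15-1-6 3-5 5-1 7 3 6 8 8 0 4-9 12-2 5 12 45-2 1-12 1-13 9-17-4-5 0-14 11-11 1"/><path d="M370 99l5 1 4-1 4-2 3-5-2-7-8-8-4 3-4 11 0 5z"/><path d="M17 57l15 4 6 0 9-4 9-6 4-5 2-6 0-23"/><path d="M416 17l1 17 10 21-2 16 2 7 6 1 16-7 14 0"/></g><g data-elev="320"><path d="M195 463l-4-10-8-4-10-1-5 2-6 6-7 0-24-16-18-19-10-4-9 1-7 6-3 6-2 14-6-19-8-15-1-6 2-4 21-17 5-8 7-14 16-5 4-12 26-25 1-8-4-8-8-2-14 4-6 0-8-3-12-8-7-1-35 22-38 12"/><path d="M360 463l-2-4 2-12-2-6-17-19-7-3-4 1-4 5-9 16-12 14-3 8"/><path d="M463 326l-16-5-15 2-8 5-21 20-10 4-7-1-30-14-7-1-7 4-11 13-1 2 2 2 14 3 5 4 9 8 3 6-2 15 7 13 10 29-10 28"/><path d="M217 311l8 0 11-3 6-3 4-6 1-7 0-8-6-24-3-4-3 0-4 3-9 20-5 4-10 3-5 6 0 6 2 6 6 4z"/><path d="M185 222l5 0 6-5 9-25 4-5 5-1 13 6 5 1 35-21 6-1 5 3 29 23 7 3 8-1 14-5 8-5 2-4-6-5-36-14-10-11-12-10-2-6 6-4 1-3-3-3-5-1-9 6-26 5-19 11-5 0-13-1-6 2-12 17-6 35 0 14z"/></g><g data-elev="400"><path d="M59 463l-4-12 0-26-7-22-1-11 4-15 5-6 9-7 1-4-3-2-3 2-15 12-5 3-6 1-17-5"/><path d="M463 356l-24-5-6 2-5 5-2 12 8 21 0 9-2 4-11 7-5 13-11 10-2 6 1 13-6 10"/></g>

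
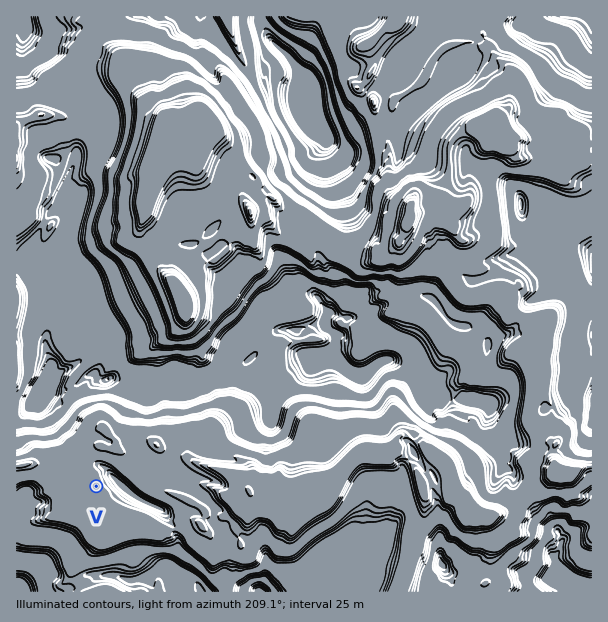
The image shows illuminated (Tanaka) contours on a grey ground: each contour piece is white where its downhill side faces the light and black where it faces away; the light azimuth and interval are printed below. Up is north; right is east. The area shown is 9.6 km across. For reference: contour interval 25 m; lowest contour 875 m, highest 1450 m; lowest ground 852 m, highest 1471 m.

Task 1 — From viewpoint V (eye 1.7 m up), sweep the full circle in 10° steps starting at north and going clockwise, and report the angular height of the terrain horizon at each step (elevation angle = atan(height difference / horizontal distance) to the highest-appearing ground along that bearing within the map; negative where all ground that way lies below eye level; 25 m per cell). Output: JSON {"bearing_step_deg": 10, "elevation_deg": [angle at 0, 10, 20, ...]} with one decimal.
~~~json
{"bearing_step_deg": 10, "elevation_deg": [8.2, 7.5, 8.0, 9.9, 14.2, 17.1, 17.7, 17.1, 16.0, 14.5, 11.7, 7.4, 3.7, 3.4, 6.8, 6.7, 6.7, 6.8, 5.9, 4.8, 5.6, 7.6, 8.4, 6.6, 4.2, 4.9, 5.0, 4.6, -0.2, -0.1, 3.9, 7.2, 10.5, 10.6, 9.2, 7.5]}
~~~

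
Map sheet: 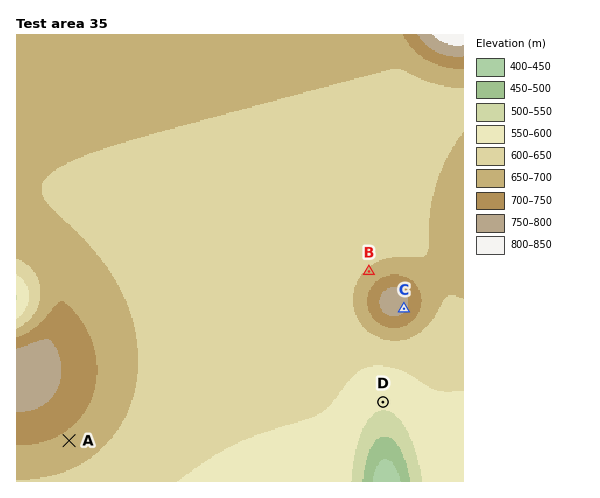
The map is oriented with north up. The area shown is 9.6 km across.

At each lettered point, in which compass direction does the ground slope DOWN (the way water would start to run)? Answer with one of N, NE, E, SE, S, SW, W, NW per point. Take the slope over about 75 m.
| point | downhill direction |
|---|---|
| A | SE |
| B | NW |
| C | SE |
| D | S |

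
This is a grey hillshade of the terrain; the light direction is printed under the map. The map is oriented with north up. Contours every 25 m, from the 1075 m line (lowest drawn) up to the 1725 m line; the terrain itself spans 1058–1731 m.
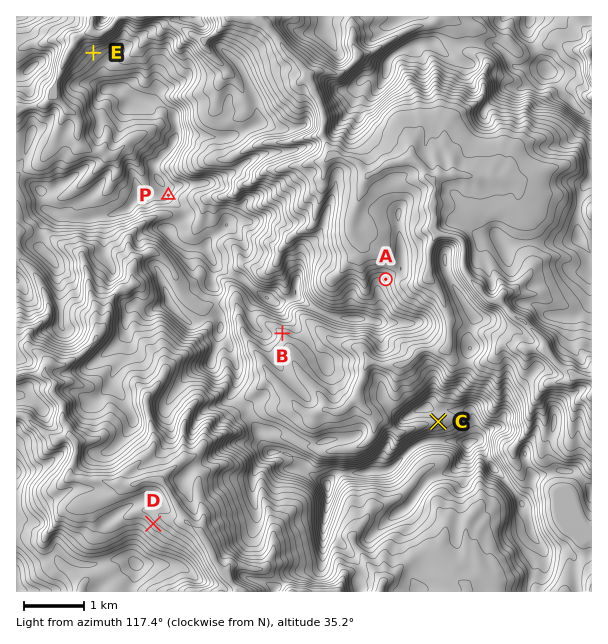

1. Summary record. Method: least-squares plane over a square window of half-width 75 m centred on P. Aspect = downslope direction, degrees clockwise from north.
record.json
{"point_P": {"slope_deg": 14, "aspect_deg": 125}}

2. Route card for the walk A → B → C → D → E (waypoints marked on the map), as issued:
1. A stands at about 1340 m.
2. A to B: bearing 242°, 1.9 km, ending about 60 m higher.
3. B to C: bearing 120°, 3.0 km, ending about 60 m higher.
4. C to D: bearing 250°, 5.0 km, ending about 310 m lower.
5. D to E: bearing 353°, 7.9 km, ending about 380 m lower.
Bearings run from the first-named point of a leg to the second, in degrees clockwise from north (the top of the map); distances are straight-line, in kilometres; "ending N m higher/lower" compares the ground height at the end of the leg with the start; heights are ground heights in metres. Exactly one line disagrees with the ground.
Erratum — Line 5: it should read "ending about 380 m higher".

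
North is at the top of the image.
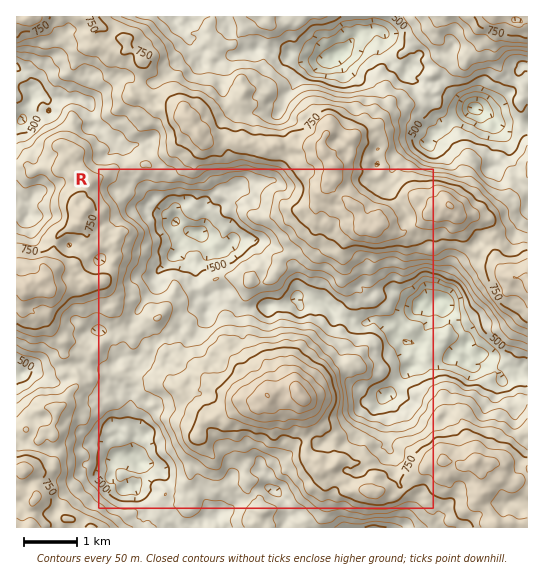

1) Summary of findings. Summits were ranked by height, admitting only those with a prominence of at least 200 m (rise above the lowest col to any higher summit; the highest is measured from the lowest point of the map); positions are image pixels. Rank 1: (298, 391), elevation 984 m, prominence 710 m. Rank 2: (450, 206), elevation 907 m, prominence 313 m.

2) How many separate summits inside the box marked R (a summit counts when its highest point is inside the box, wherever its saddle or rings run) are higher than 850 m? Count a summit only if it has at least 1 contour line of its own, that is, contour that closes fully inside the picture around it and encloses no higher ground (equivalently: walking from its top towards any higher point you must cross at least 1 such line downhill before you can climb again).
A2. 2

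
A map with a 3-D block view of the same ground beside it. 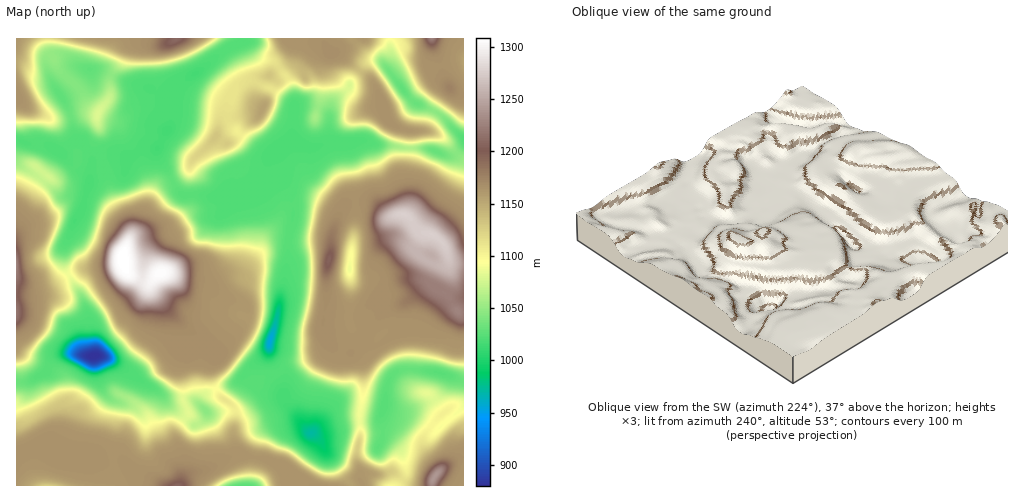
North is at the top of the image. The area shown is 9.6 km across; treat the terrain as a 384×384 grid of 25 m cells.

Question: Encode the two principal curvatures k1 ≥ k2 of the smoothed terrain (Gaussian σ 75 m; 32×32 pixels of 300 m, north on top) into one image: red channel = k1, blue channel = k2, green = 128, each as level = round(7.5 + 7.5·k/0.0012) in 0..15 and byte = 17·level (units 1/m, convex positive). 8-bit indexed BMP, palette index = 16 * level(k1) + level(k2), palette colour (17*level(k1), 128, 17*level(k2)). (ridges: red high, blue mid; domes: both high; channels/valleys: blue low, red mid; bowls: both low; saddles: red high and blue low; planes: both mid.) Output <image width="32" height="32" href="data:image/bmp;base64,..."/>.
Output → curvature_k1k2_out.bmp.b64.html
<image width="32" height="32" href="data:image/bmp;base64,Qk02CAAAAAAAADYEAAAoAAAAIAAAACAAAAABAAgAAAAAAAAEAAATCwAAEwsAAAABAAAAAAAAAIAAABGAAAAigAAAM4AAAESAAABVgAAAZoAAAHeAAACIgAAAmYAAAKqAAAC7gAAAzIAAAN2AAADugAAA/4AAAACAEQARgBEAIoARADOAEQBEgBEAVYARAGaAEQB3gBEAiIARAJmAEQCqgBEAu4ARAMyAEQDdgBEA7oARAP+AEQAAgCIAEYAiACKAIgAzgCIARIAiAFWAIgBmgCIAd4AiAIiAIgCZgCIAqoAiALuAIgDMgCIA3YAiAO6AIgD/gCIAAIAzABGAMwAigDMAM4AzAESAMwBVgDMAZoAzAHeAMwCIgDMAmYAzAKqAMwC7gDMAzIAzAN2AMwDugDMA/4AzAACARAARgEQAIoBEADOARABEgEQAVYBEAGaARAB3gEQAiIBEAJmARACqgEQAu4BEAMyARADdgEQA7oBEAP+ARAAAgFUAEYBVACKAVQAzgFUARIBVAFWAVQBmgFUAd4BVAIiAVQCZgFUAqoBVALuAVQDMgFUA3YBVAO6AVQD/gFUAAIBmABGAZgAigGYAM4BmAESAZgBVgGYAZoBmAHeAZgCIgGYAmYBmAKqAZgC7gGYAzIBmAN2AZgDugGYA/4BmAACAdwARgHcAIoB3ADOAdwBEgHcAVYB3AGaAdwB3gHcAiIB3AJmAdwCqgHcAu4B3AMyAdwDdgHcA7oB3AP+AdwAAgIgAEYCIACKAiAAzgIgARICIAFWAiABmgIgAd4CIAIiAiACZgIgAqoCIALuAiADMgIgA3YCIAO6AiAD/gIgAAICZABGAmQAigJkAM4CZAESAmQBVgJkAZoCZAHeAmQCIgJkAmYCZAKqAmQC7gJkAzICZAN2AmQDugJkA/4CZAACAqgARgKoAIoCqADOAqgBEgKoAVYCqAGaAqgB3gKoAiICqAJmAqgCqgKoAu4CqAMyAqgDdgKoA7oCqAP+AqgAAgLsAEYC7ACKAuwAzgLsARIC7AFWAuwBmgLsAd4C7AIiAuwCZgLsAqoC7ALuAuwDMgLsA3YC7AO6AuwD/gLsAAIDMABGAzAAigMwAM4DMAESAzABVgMwAZoDMAHeAzACIgMwAmYDMAKqAzAC7gMwAzIDMAN2AzADugMwA/4DMAACA3QARgN0AIoDdADOA3QBEgN0AVYDdAGaA3QB3gN0AiIDdAJmA3QCqgN0Au4DdAMyA3QDdgN0A7oDdAP+A3QAAgO4AEYDuACKA7gAzgO4ARIDuAFWA7gBmgO4Ad4DuAIiA7gCZgO4AqoDuALuA7gDMgO4A3YDuAO6A7gD/gO4AAID/ABGA/wAigP8AM4D/AESA/wBVgP8AZoD/AHeA/wCIgP8AmYD/AKqA/wC7gP8AzID/AN2A/wDugP8A/4D/AJe218eomIeHh4aWt6bX9qJxgdaHt/bl5ajHtaSU+cWFh4eHiIiIh4eHh3eGh4en1+bXt+j2cTGT+NTUpIW195WHh4iHh4iHiJeWmIinp5eYx+jnxYJ0ZIP1MHOllpa2l5eYiIeHmJeYp4SX2ZSmpcikg3GTZHSGcviShYWolKWoh5eomJeXp7imhZa1cnN02JaFhpZ1dod09XOGdoW3g6WVp5eHl7eFg5SndZS2YoTlloWHlpeXl4T3hHaGdZaopYV1p8nJlYO3lnVxs4SE9qWEhneHh4Z0YuakhJe4yKaXg3SDlKXEt5Z1kLTYlpbCYHaHh4eDgZSlxLRylqaVhIO0k5bm1XCy03KD6ainqOnEgJanlLTp2Mi452FwgHBwotmClKBQQECyptaniIeHiPiioJKDxsiIiIi35rWmxufpt9aRxaSTtKbol4eHh4eHl/iAgJTFyIeHh4eXt7enh4al2KVzprWi+ZaGhpaHh4eH2NaApbTYh3eHh3eHh4aEt6eW1aWTcMWmpZWlhnZ3h4eo6ICWgfeHh4eHh4d2dZfJhYeoyZCU1oOmypZ0lIeHh6jWgJZw95emp4d3hpaol6aWlqeUkbaS6Na4x9mjhoeHl8aBhnD3xpGkl4aGmJaFt5SmprHYpdXplpbJ26OGl5eYyIJ2cNf4cLWXdYWVp6jJhKSBYZW11emmtaaltNfHt6jIlIZw1/mAo6aFqLiGp8iEyLRxYoSk+MiFY6Sig3SGhqeVhZHY16OSlpaXl5fYl4aY6YB1cse0+LWV2aVjdXWGhpaGgeinppSlt5anuJiVh6jJs4WByLeklda3onZ3h4d3h4dxx6iHhqTq2biWhYWop5SEhoSkpsfalGGEhoeHd3eHh4Om2JiHlIOmuISGl4eFpZaGdoVzcrSTk6SVh4eHh4d3hYOnycenhoSUlrenhKa4lYeHh3eGhYWj+oRzdoeHh4eHdKSVhqfHuLjYpoWmpoSGh4eHd4eHhqT517WSg3d3h4d3hXRzdJW2pHFwlHSFhYZ3hYaHh4eGg5XXyOmkc3aHh4d3hnVxgKCwkPSkk3LFpIW3poeHh3d2Y6a3heXFgYeGpoTDgZH4+Pj605DZ+OijlsmnhYeHh4d0lqeGmPqihYXIcsf558jUYqCAxsjHdHSXltiVh4eHh4WnqIaYyeVRY6R0lKeo+JFwkOfY13Rzh5d2t4V2d4eHhpS4p5aUxaK1paaChPjlcKT5uJilhYSXhnWVonFwgIJ1hIW4uLenpLeoqITT93Bxx6iHl7dzhYVycnLG5+fXpICAg4SGpaSnl5iYqKWQcpTIloeXt4Nyk8XX57eYpuj5+MWAcmJR1qiHh5iYpriDhZbmlIc="/>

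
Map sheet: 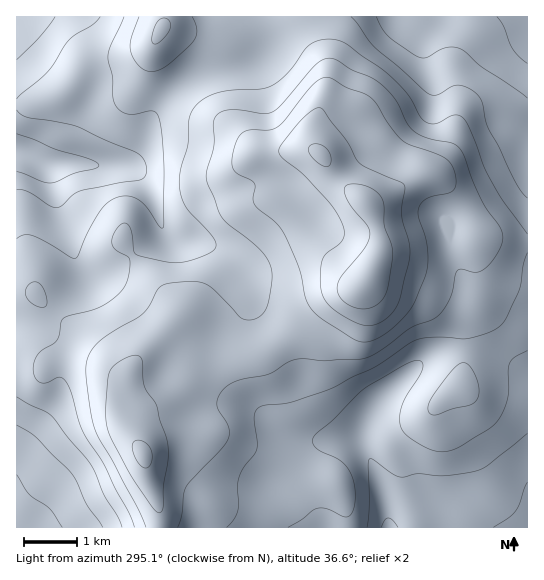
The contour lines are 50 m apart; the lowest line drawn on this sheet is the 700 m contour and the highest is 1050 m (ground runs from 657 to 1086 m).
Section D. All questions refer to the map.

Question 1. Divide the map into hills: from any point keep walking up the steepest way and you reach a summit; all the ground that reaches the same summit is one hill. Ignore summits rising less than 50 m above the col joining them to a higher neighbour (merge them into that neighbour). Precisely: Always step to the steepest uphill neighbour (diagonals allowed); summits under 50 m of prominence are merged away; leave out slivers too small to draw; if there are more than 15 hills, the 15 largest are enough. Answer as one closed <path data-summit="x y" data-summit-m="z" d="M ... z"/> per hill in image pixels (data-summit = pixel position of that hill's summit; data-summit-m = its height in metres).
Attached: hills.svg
<path data-summit="366 281" data-summit-m="1086" d="M527 16l-256 0-3 29-4 8-7 7-23 9-39 7-21 13-19 22-23 48-7 6-7 2-53-4 6-4 8-33 17-40 0-17-17-42-13-11-49 0-1 311 18 0 8-3 14-13 24-30 3-8 6 4 5 0 15-5 50-36 4-7 3 6 8 5 20 1 17 4 24 14 10 12 4 12 0 16-2 8-18 22-8 16 0 18 10 23 12 14 12 8 26 24 20 8 31 1-7 2-12 12-13 34 1 12 12 13 8 14 206 0z"/><path data-summit="143 454" data-summit-m="1011" d="M163 229l-4 7-50 36-15 5-5 0-6-4-3 8-34 40-12 6-16 0-2 2 19 3 8 4 10 13 6 21 0 21-4 12-39 55 0 69 303 1-3-10-16-20 0-9 13-34 12-12 7-2-31-1-20-8-46-41-12-22 0-28 6-12 16-19 4-11 0-16-4-12-11-12-9-7-23-9-28-3-8-5z"/><path data-summit="162 27" data-summit-m="905" d="M270 16l-203 0 12 11 8 16 9 26 0 17-17 40-8 33-6 4 53 4 11-4 10-14 16-38 19-22 21-13 34-5 21-7 14-11 7-19z"/>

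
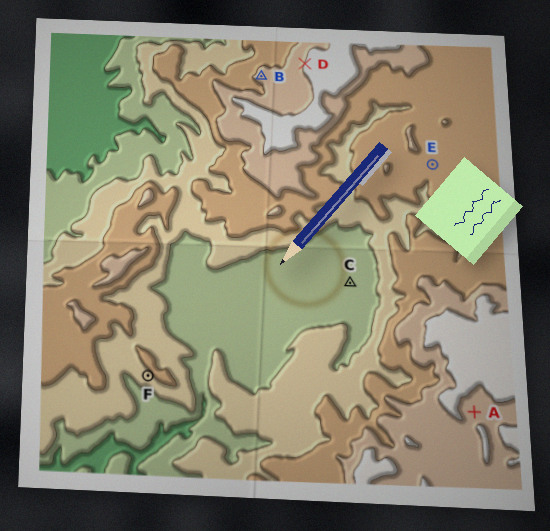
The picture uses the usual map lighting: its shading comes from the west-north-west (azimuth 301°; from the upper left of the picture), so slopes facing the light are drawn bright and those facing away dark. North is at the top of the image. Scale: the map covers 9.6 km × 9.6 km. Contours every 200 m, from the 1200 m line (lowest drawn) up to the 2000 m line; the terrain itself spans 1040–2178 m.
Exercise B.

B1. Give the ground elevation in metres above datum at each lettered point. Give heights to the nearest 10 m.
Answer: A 1950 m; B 1840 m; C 1340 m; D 2010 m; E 1670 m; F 1530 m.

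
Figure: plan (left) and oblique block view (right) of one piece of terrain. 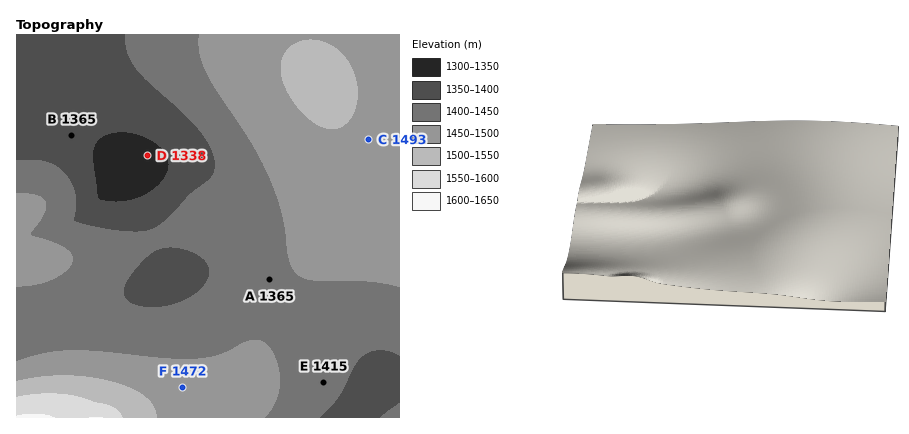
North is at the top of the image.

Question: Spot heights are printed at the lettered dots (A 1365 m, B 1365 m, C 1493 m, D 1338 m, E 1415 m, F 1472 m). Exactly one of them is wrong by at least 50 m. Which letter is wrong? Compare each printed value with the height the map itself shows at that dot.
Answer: A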